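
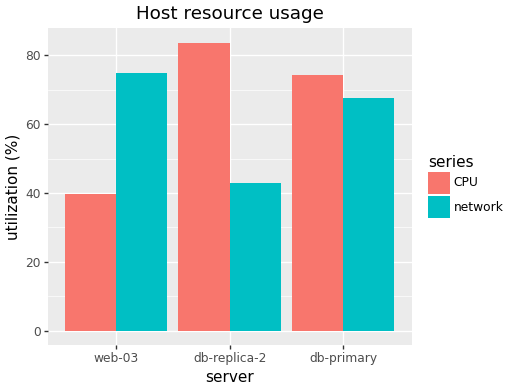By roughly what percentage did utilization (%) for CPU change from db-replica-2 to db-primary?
≈ -12.5%

db-replica-2 ≈ 80, db-primary ≈ 70; (70 − 80) / 80 ≈ -12.5%.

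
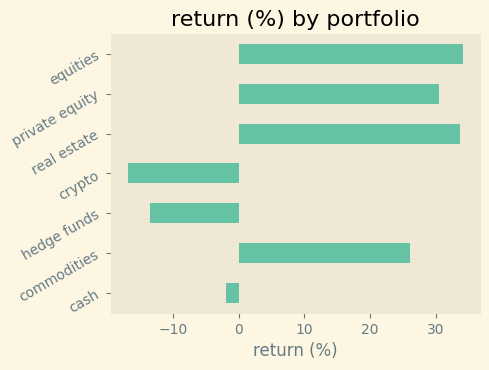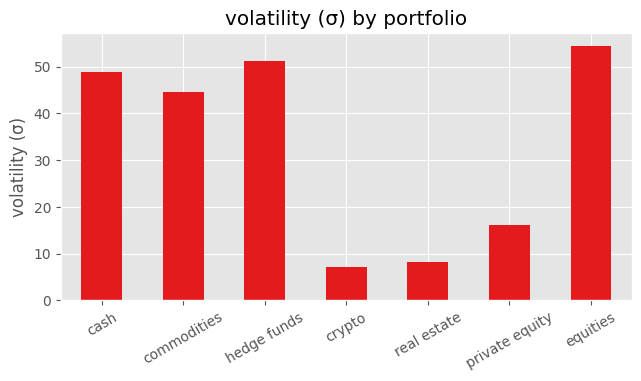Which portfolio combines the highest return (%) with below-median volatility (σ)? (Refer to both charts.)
real estate

Chart 2 median volatility (σ) ≈ 45; below-median portfolios: crypto, real estate, private equity. Among those, real estate has the highest return (%) (≈ 35).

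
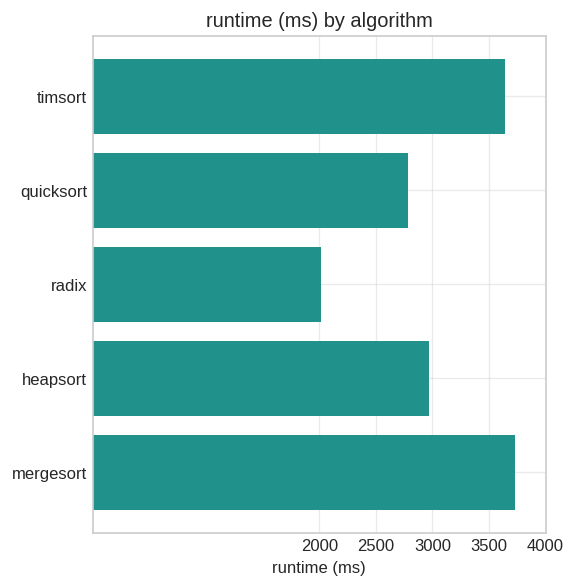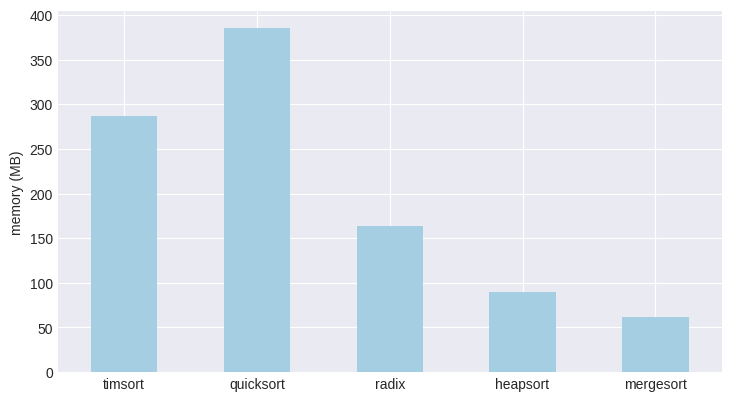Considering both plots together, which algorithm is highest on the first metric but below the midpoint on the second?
Chart 2 median memory (MB) ≈ 150; below-median algorithms: heapsort, mergesort. Among those, mergesort has the highest runtime (ms) (≈ 3500).

mergesort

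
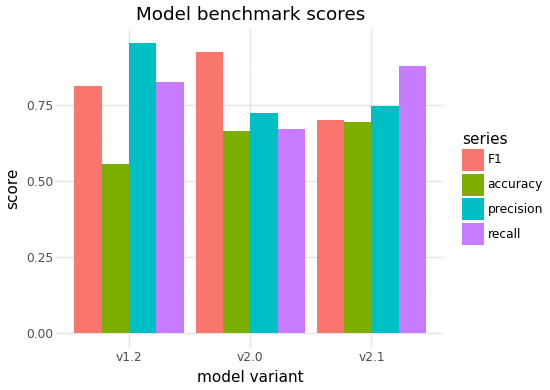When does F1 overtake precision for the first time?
v2.0

v1.2: F1 ≈ 0.8 vs precision ≈ 1.0 (not yet); v2.0: F1 ≈ 0.9 vs precision ≈ 0.7 (first crossover).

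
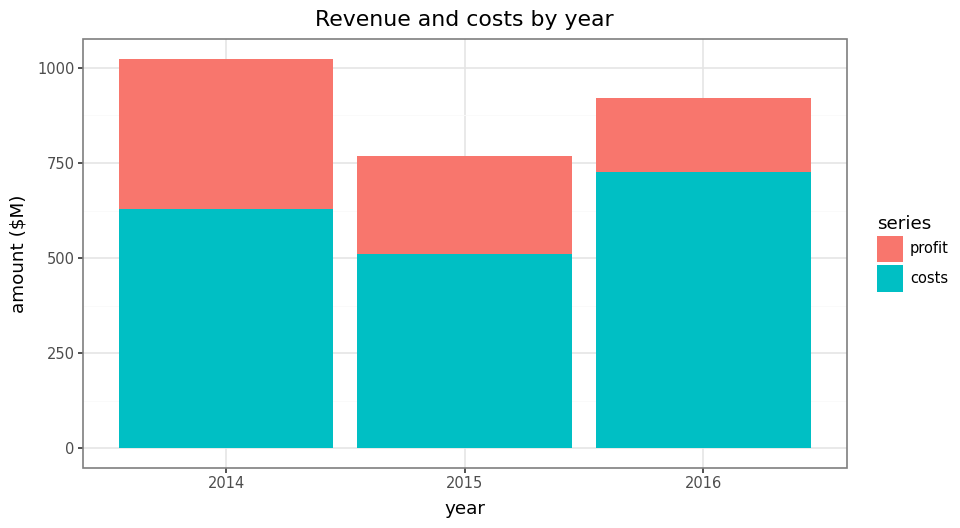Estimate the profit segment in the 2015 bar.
≈ 300

profit top ≈ 800, bottom ≈ 500; segment ≈ 300.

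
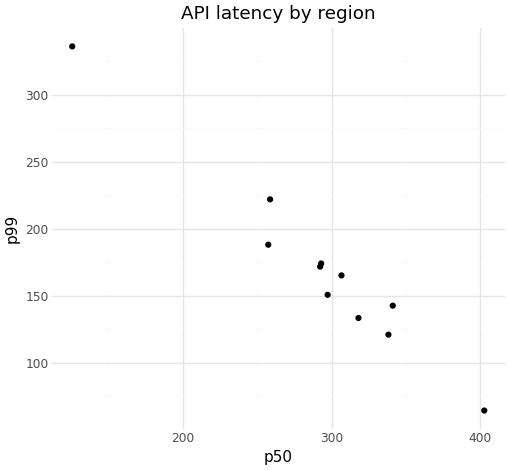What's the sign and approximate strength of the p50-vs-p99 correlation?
negative, strong

Points are negatively correlated; strong (|r| ≈ 1.0).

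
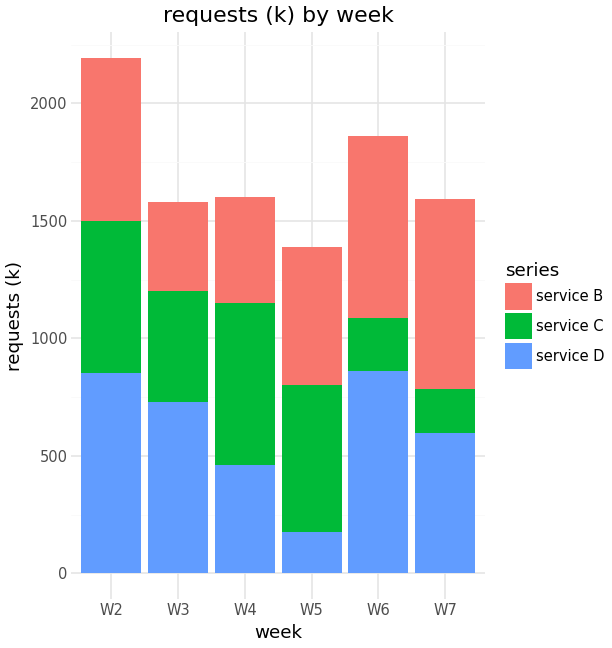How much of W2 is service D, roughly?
≈ 800

service D top ≈ 800, bottom ≈ 0; segment ≈ 800.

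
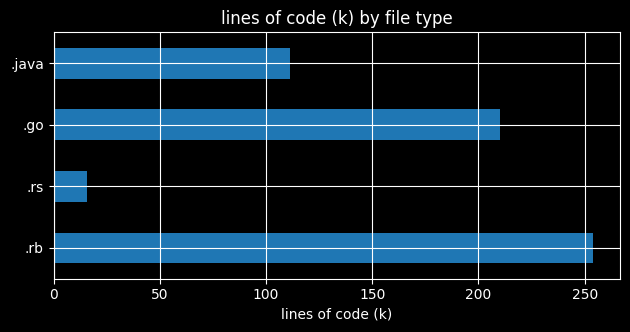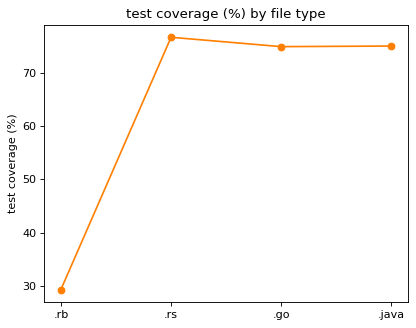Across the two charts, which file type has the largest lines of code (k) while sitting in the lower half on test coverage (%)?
.rb

Chart 2 median test coverage (%) ≈ 80; below-median file types: .rb, .go. Among those, .rb has the highest lines of code (k) (≈ 250).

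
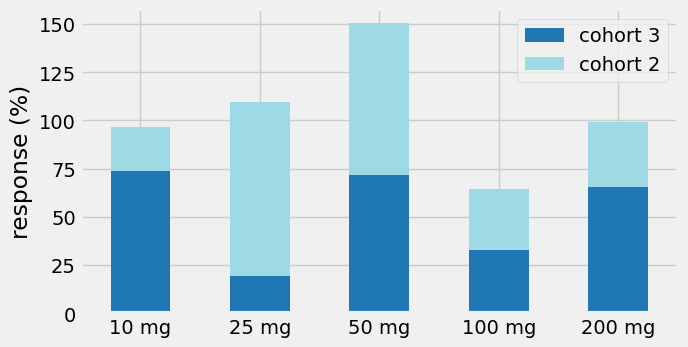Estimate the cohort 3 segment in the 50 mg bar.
≈ 80

cohort 3 top ≈ 80, bottom ≈ 0; segment ≈ 80.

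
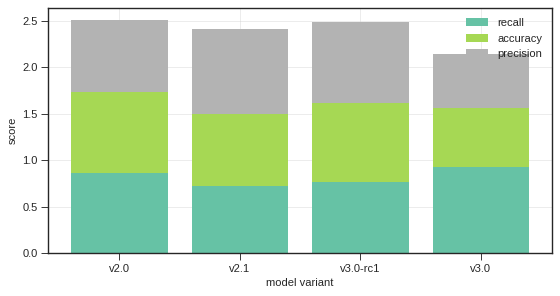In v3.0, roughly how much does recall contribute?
recall top ≈ 1.0, bottom ≈ 0.0; segment ≈ 1.0.

≈ 1.0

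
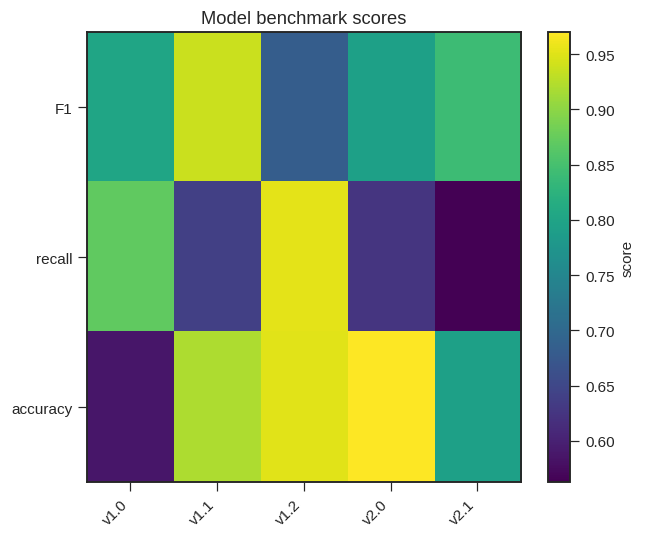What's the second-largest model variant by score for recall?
v1.0

Top 3 for recall: v1.2 ≈ 0.95, v1.0 ≈ 0.85, v1.1 ≈ 0.65.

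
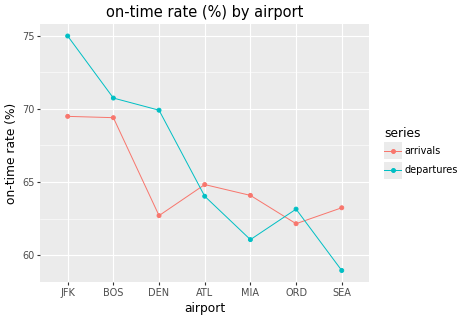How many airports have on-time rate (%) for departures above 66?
Above 66: JFK, BOS, DEN.

3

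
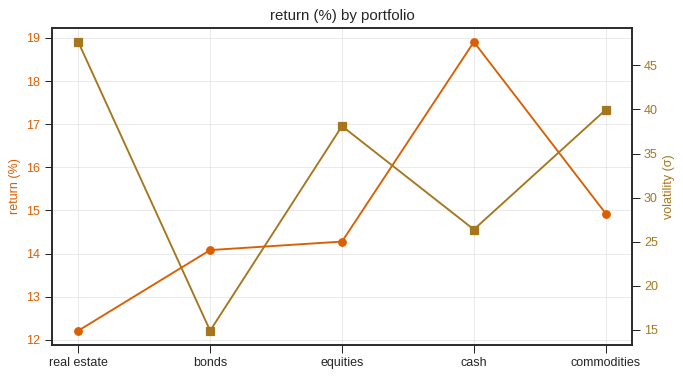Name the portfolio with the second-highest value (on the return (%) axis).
Top 3 (on the return (%) axis): cash ≈ 19, commodities ≈ 15, equities ≈ 14.

commodities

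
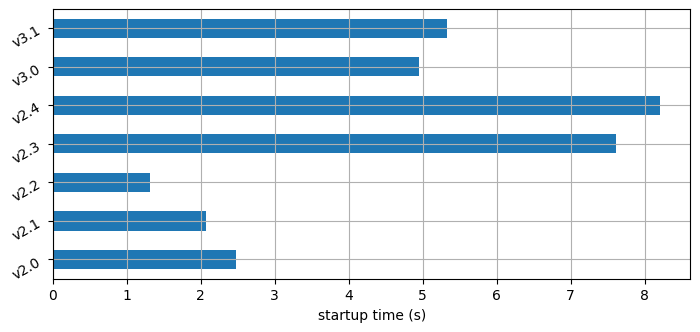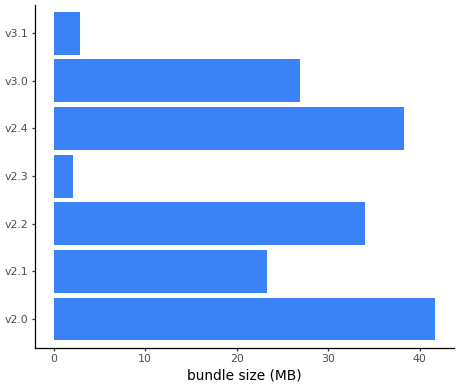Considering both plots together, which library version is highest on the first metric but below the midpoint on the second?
Chart 2 median bundle size (MB) ≈ 25; below-median library versions: v2.1, v2.3, v3.1. Among those, v2.3 has the highest startup time (s) (≈ 8).

v2.3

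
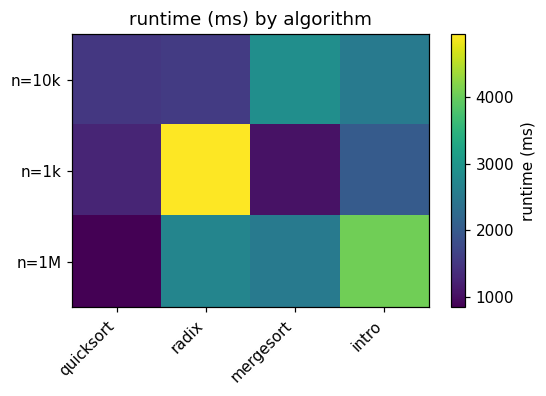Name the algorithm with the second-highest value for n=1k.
Top 3 for n=1k: radix ≈ 5000, intro ≈ 2000, quicksort ≈ 1500.

intro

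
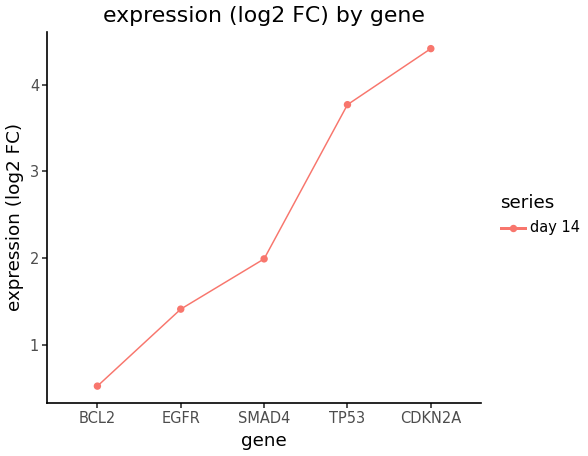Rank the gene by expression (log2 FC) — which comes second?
TP53

Top 3: CDKN2A ≈ 4.5, TP53 ≈ 4.0, SMAD4 ≈ 2.0.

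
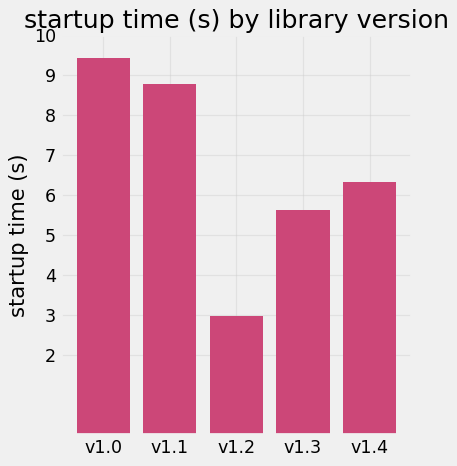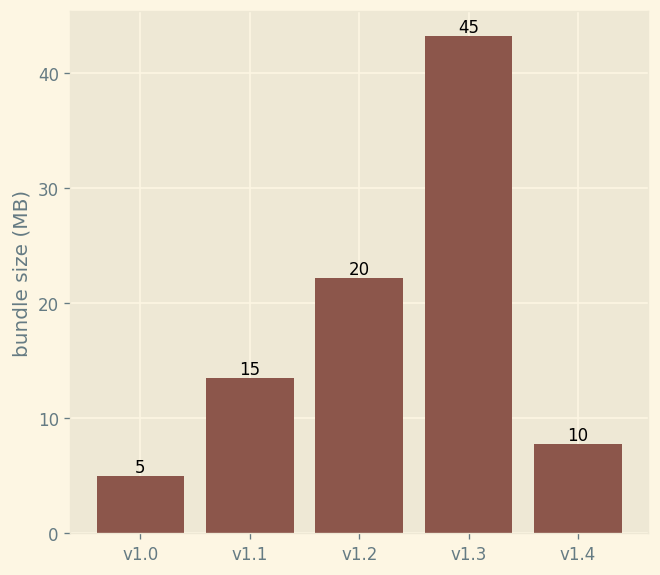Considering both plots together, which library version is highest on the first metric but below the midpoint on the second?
v1.0

Chart 2 median bundle size (MB) ≈ 15; below-median library versions: v1.0, v1.4. Among those, v1.0 has the highest startup time (s) (≈ 9).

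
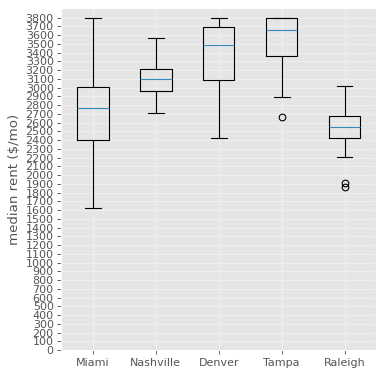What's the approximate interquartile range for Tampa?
≈ 400

Q3 ≈ 3800, Q1 ≈ 3400; IQR ≈ 400.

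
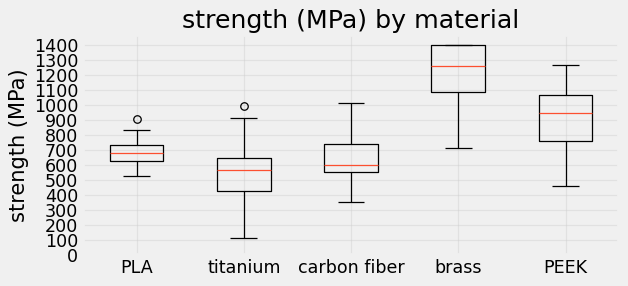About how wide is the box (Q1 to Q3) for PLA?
≈ 100

Q3 ≈ 700, Q1 ≈ 600; IQR ≈ 100.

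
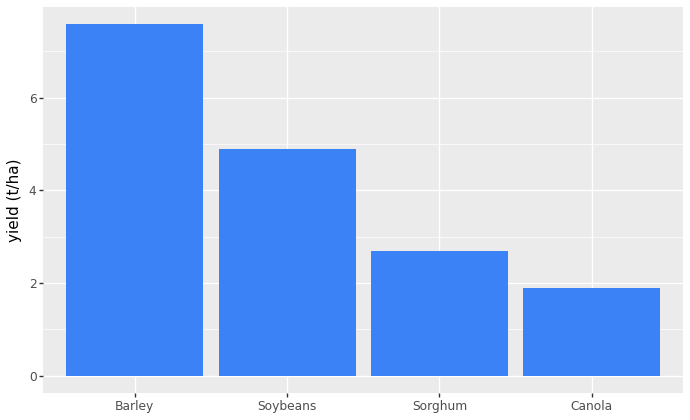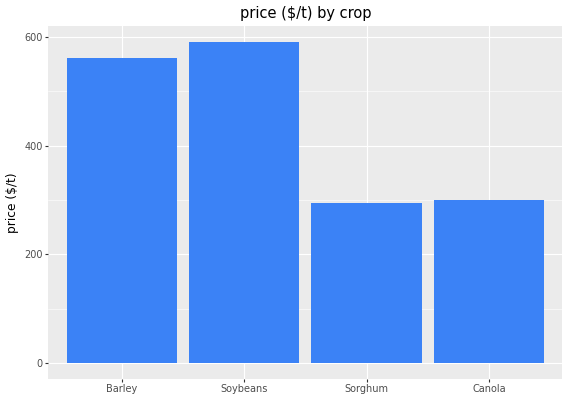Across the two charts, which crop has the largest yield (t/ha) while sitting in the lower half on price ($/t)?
Sorghum

Chart 2 median price ($/t) ≈ 400; below-median crops: Sorghum, Canola. Among those, Sorghum has the highest yield (t/ha) (≈ 3).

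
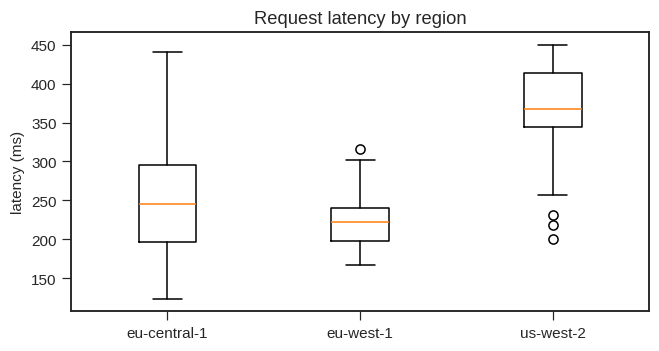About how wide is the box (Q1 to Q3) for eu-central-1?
≈ 100

Q3 ≈ 300, Q1 ≈ 200; IQR ≈ 100.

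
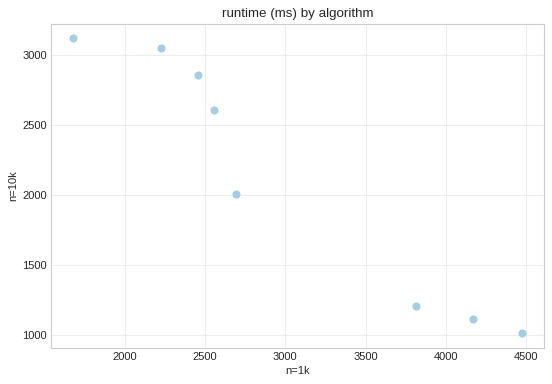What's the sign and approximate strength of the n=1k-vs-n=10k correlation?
negative, strong

Points are negatively correlated; strong (|r| ≈ 1.0).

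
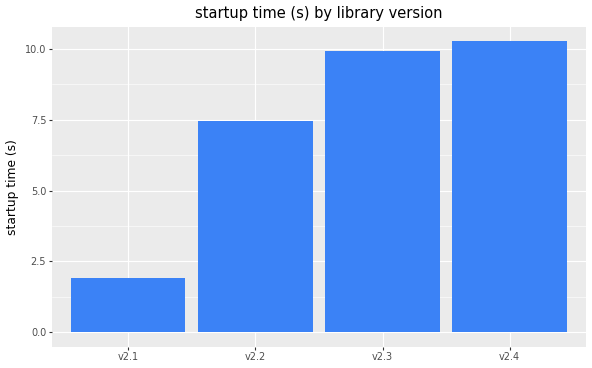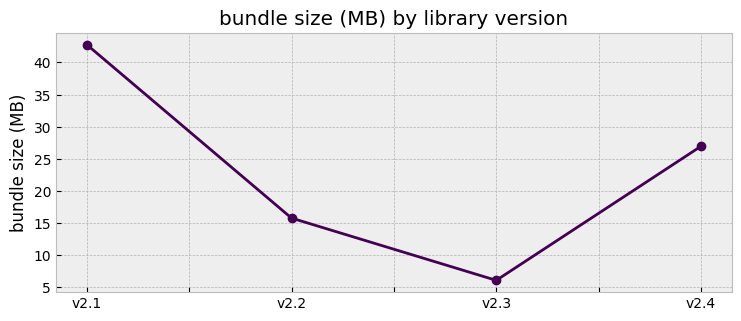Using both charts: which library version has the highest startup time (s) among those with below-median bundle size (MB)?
Chart 2 median bundle size (MB) ≈ 20; below-median library versions: v2.2, v2.3. Among those, v2.3 has the highest startup time (s) (≈ 10).

v2.3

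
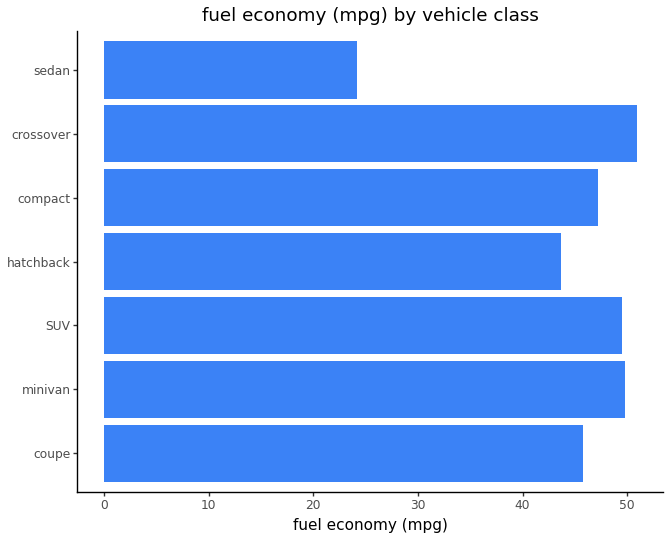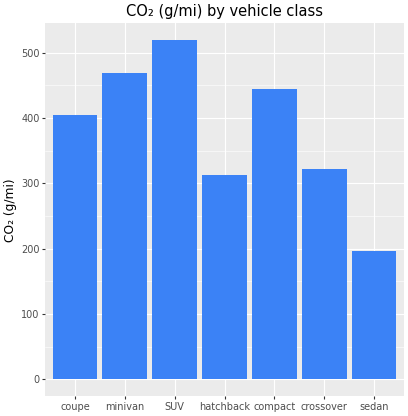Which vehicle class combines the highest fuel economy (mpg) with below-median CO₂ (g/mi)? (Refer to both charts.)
Chart 2 median CO₂ (g/mi) ≈ 400; below-median vehicle classes: hatchback, crossover, sedan. Among those, crossover has the highest fuel economy (mpg) (≈ 50).

crossover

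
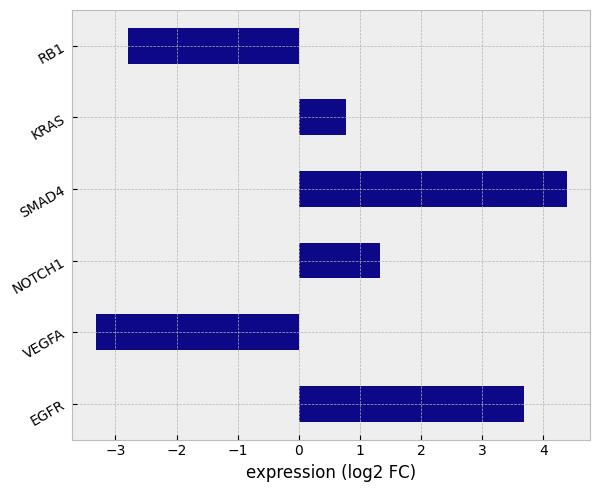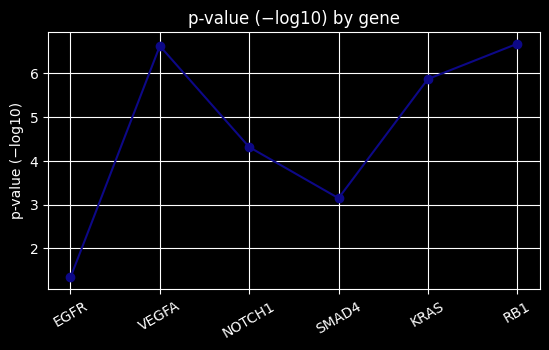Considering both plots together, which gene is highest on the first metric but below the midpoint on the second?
Chart 2 median p-value (−log10) ≈ 5; below-median genes: EGFR, NOTCH1, SMAD4. Among those, SMAD4 has the highest expression (log2 FC) (≈ 4.5).

SMAD4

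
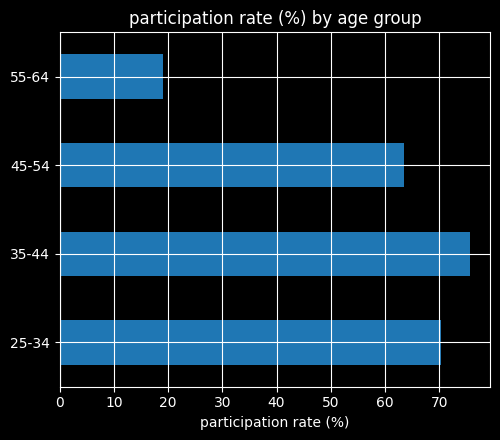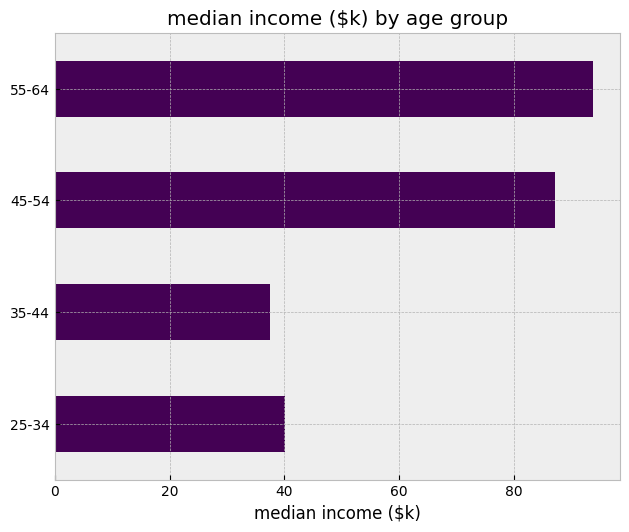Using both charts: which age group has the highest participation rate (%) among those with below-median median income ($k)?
Chart 2 median median income ($k) ≈ 60; below-median age groups: 25-34, 35-44. Among those, 35-44 has the highest participation rate (%) (≈ 80).

35-44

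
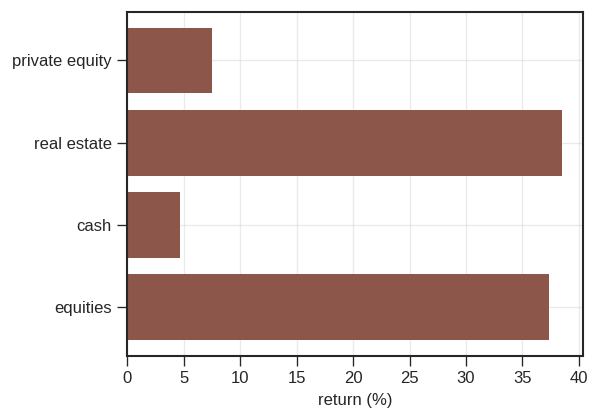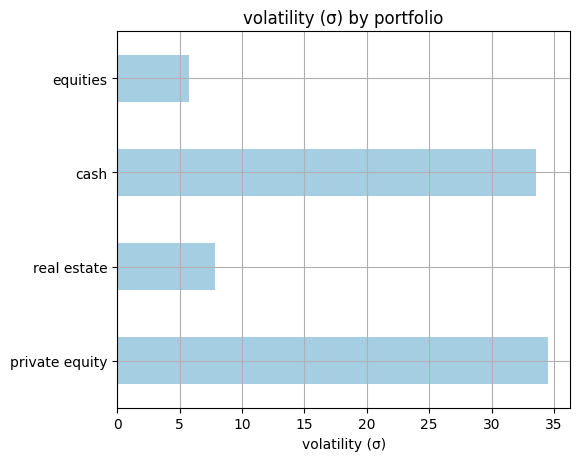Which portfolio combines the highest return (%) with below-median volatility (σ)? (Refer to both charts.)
Chart 2 median volatility (σ) ≈ 20; below-median portfolios: real estate, equities. Among those, real estate has the highest return (%) (≈ 40).

real estate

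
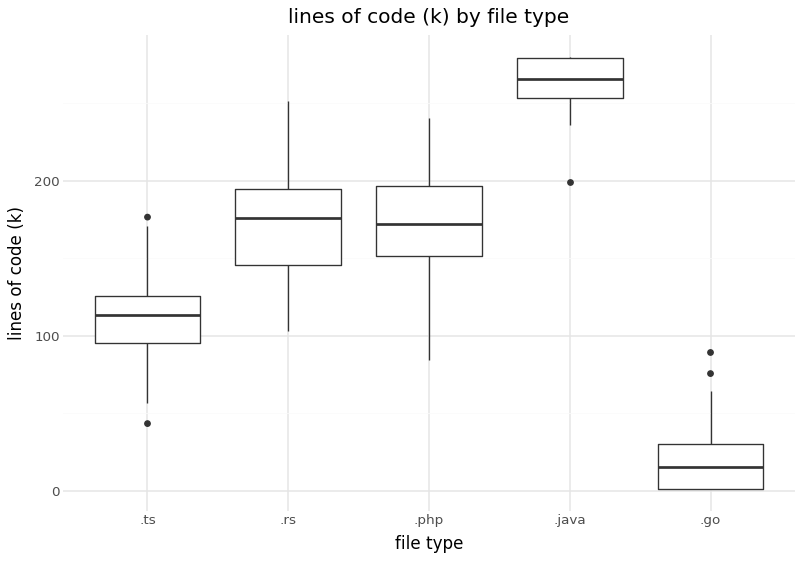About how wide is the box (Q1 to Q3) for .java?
Q3 ≈ 275, Q1 ≈ 250; IQR ≈ 25.

≈ 25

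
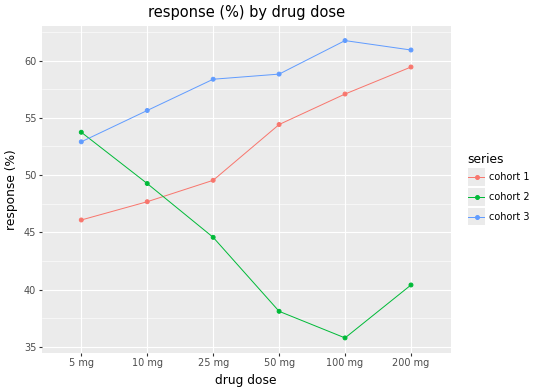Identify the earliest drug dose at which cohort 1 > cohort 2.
10 mg: cohort 1 ≈ 50 vs cohort 2 ≈ 50 (not yet); 25 mg: cohort 1 ≈ 50 vs cohort 2 ≈ 45 (first crossover).

25 mg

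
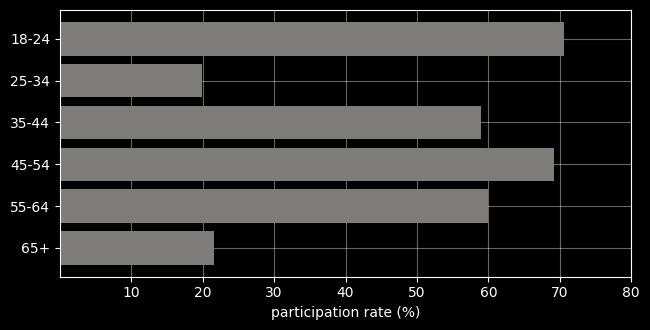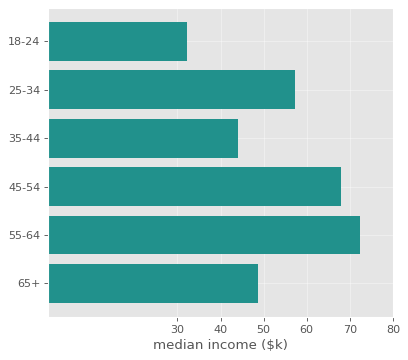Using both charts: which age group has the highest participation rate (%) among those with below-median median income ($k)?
Chart 2 median median income ($k) ≈ 50; below-median age groups: 18-24, 35-44, 65+. Among those, 18-24 has the highest participation rate (%) (≈ 70).

18-24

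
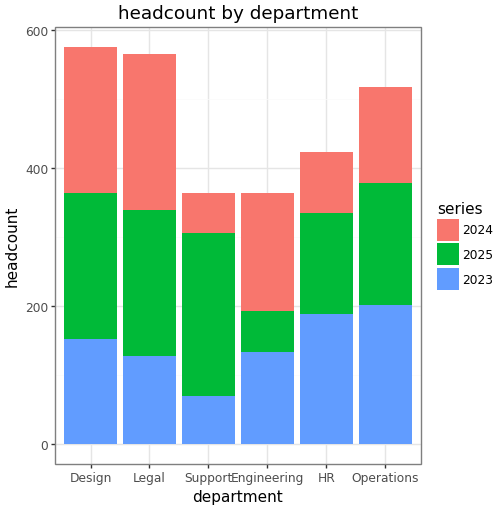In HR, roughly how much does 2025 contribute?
≈ 150

2025 top ≈ 350, bottom ≈ 200; segment ≈ 150.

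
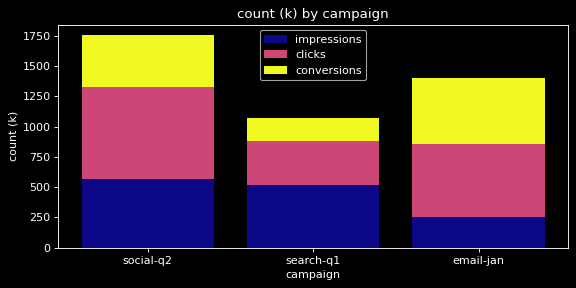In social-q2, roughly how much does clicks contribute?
≈ 800

clicks top ≈ 1400, bottom ≈ 600; segment ≈ 800.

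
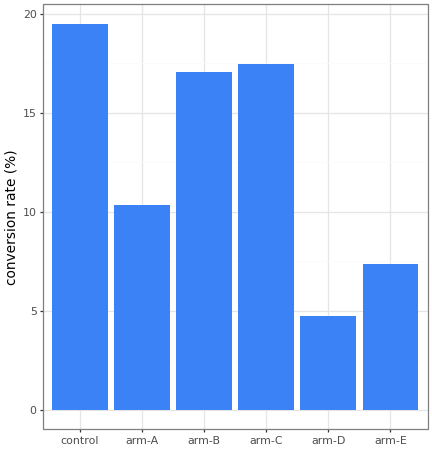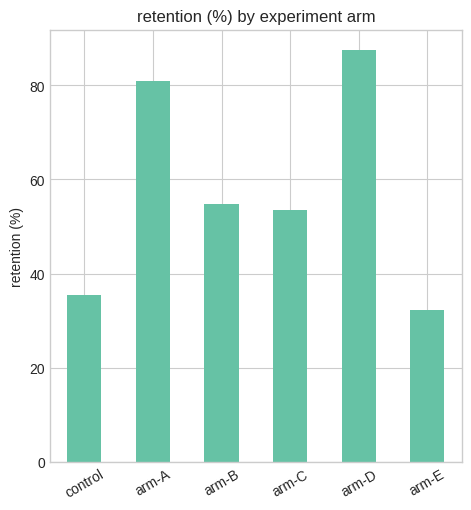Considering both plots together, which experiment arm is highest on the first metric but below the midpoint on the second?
control

Chart 2 median retention (%) ≈ 50; below-median experiment arms: control, arm-C, arm-E. Among those, control has the highest conversion rate (%) (≈ 20).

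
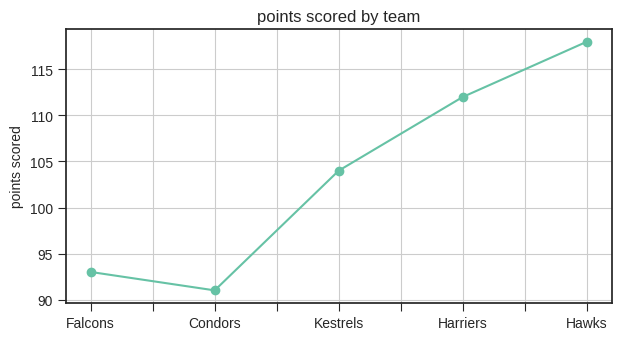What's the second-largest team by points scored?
Harriers

Top 3: Hawks ≈ 120, Harriers ≈ 110, Kestrels ≈ 105.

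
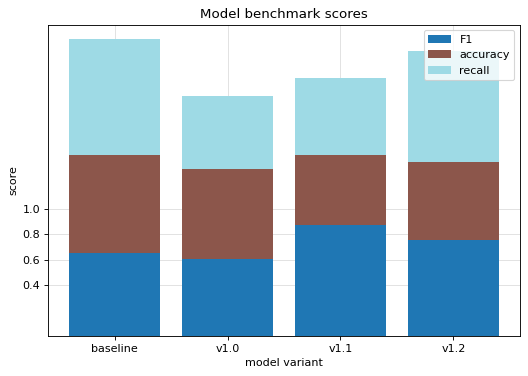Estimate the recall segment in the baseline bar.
recall top ≈ 2.4, bottom ≈ 1.4; segment ≈ 1.0.

≈ 1.0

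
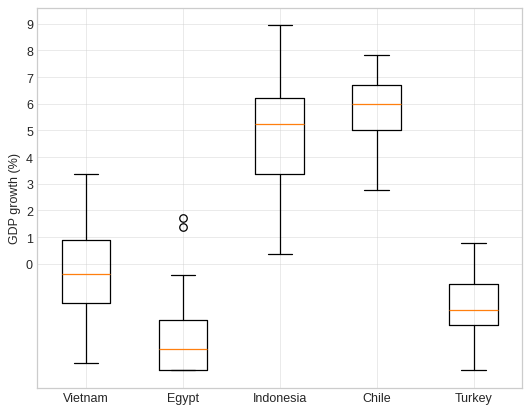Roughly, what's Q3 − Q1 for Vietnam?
≈ 2

Q3 ≈ 1, Q1 ≈ -1; IQR ≈ 2.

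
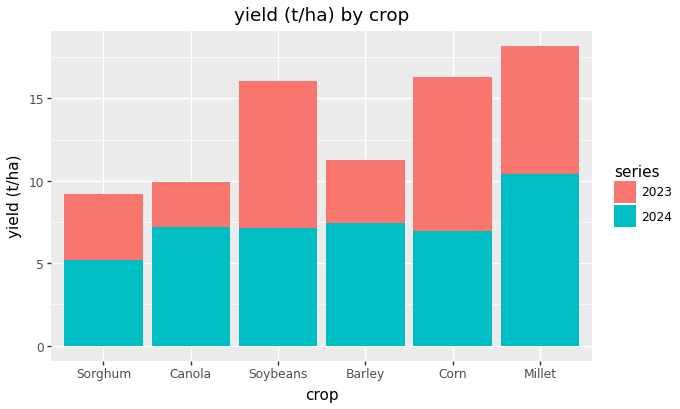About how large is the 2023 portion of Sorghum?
≈ 4

2023 top ≈ 10, bottom ≈ 6; segment ≈ 4.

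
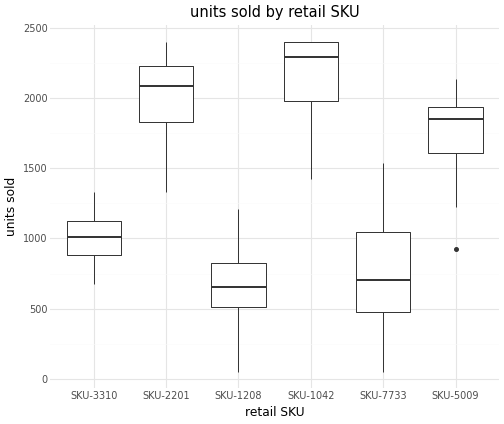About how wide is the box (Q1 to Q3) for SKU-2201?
Q3 ≈ 2200, Q1 ≈ 1800; IQR ≈ 400.

≈ 400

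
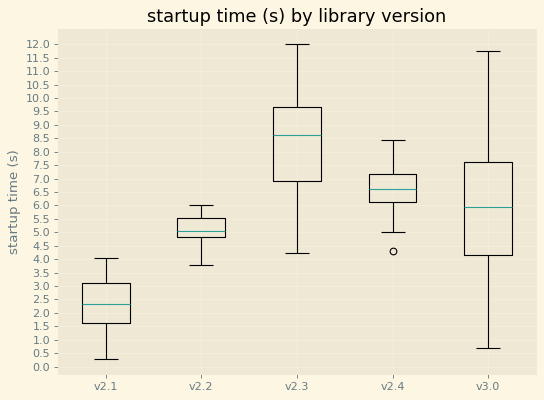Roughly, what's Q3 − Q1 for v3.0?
Q3 ≈ 7.5, Q1 ≈ 4.0; IQR ≈ 3.5.

≈ 3.5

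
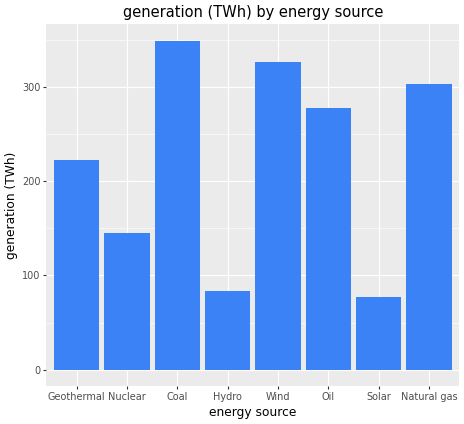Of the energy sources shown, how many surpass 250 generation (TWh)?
Above 250: Coal, Wind, Oil, Natural gas.

4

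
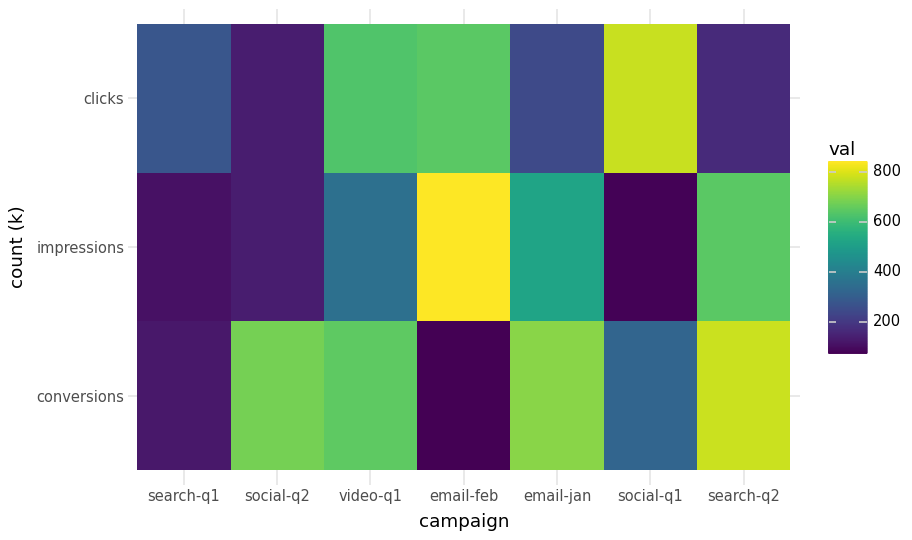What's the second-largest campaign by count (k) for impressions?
Top 3 for impressions: email-feb ≈ 800, search-q2 ≈ 600, email-jan ≈ 500.

search-q2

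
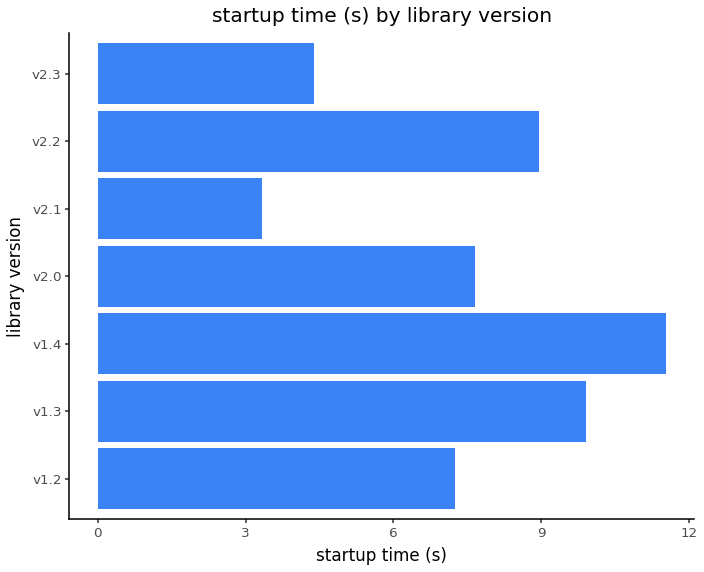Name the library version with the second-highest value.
Top 3: v1.4 ≈ 12, v1.3 ≈ 10, v2.2 ≈ 9.

v1.3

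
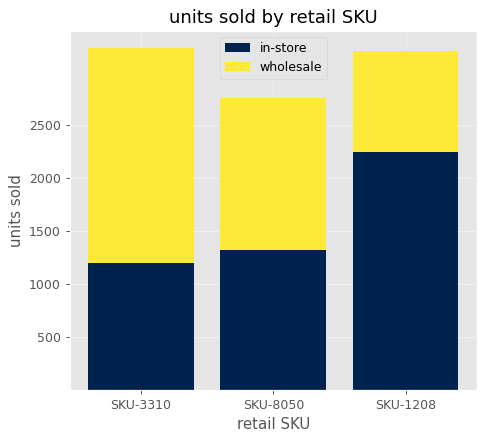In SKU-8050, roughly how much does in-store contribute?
in-store top ≈ 1500, bottom ≈ 0; segment ≈ 1500.

≈ 1500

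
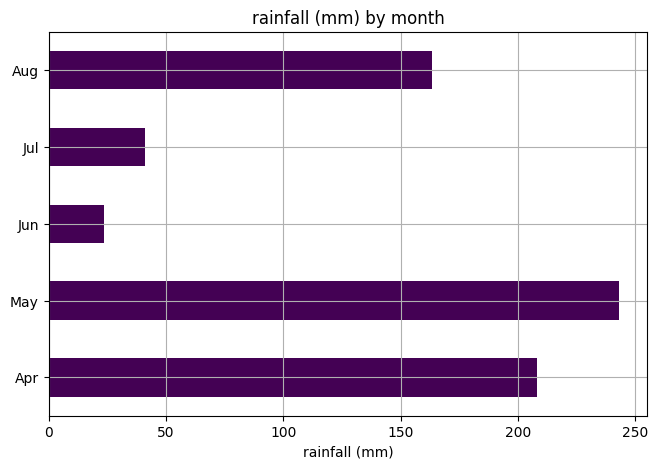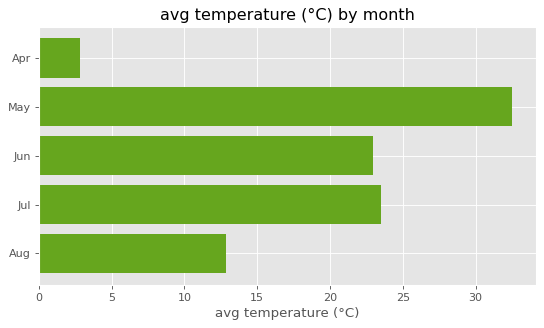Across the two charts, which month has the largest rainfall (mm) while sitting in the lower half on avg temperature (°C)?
Chart 2 median avg temperature (°C) ≈ 25; below-median months: Apr, Aug. Among those, Apr has the highest rainfall (mm) (≈ 200).

Apr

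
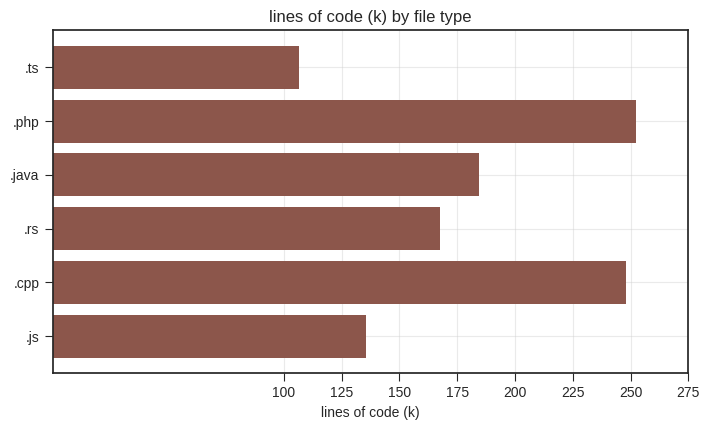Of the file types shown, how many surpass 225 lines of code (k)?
2

Above 225: .php, .cpp.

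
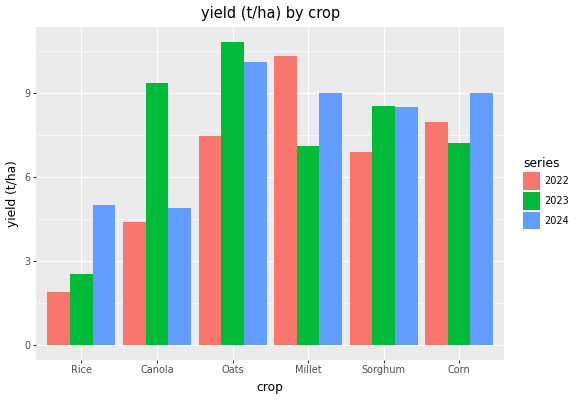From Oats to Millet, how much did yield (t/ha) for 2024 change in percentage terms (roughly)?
Oats ≈ 10, Millet ≈ 9; (9 − 10) / 10 ≈ -10%.

≈ -10%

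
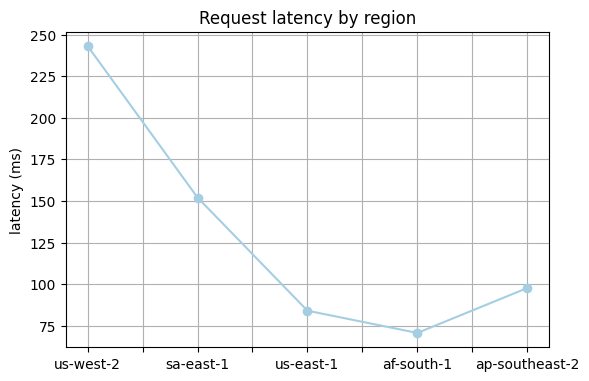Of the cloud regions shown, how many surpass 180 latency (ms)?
1

Above 180: us-west-2.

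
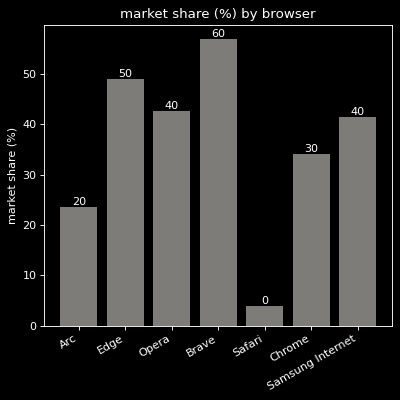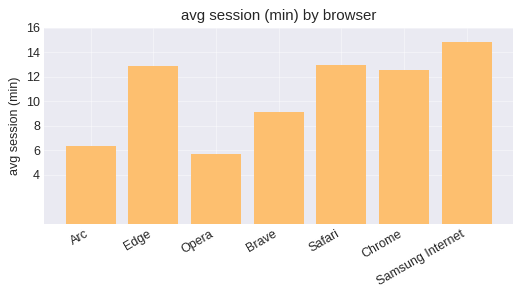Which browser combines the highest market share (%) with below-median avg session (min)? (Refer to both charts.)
Chart 2 median avg session (min) ≈ 12; below-median browsers: Arc, Opera, Brave. Among those, Brave has the highest market share (%) (≈ 60).

Brave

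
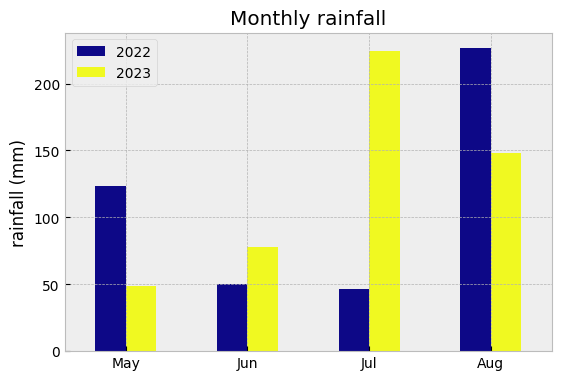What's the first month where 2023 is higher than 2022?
May: 2023 ≈ 40 vs 2022 ≈ 120 (not yet); Jun: 2023 ≈ 80 vs 2022 ≈ 60 (first crossover).

Jun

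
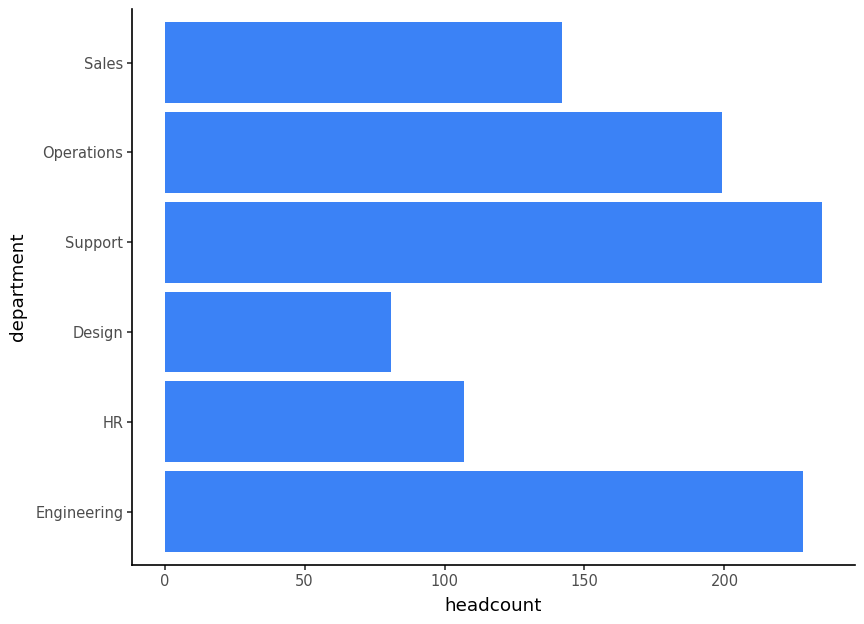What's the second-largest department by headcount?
Top 3: Support ≈ 240, Engineering ≈ 220, Operations ≈ 200.

Engineering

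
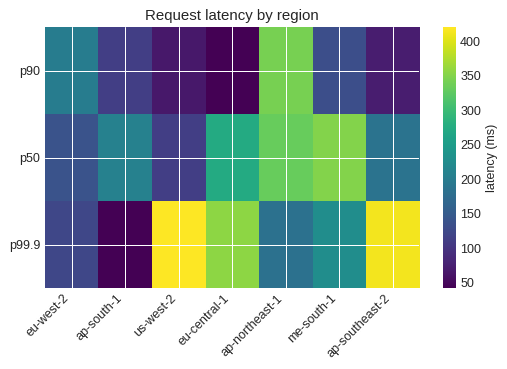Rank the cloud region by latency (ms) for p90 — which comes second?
eu-west-2

Top 3 for p90: ap-northeast-1 ≈ 350, eu-west-2 ≈ 200, me-south-1 ≈ 150.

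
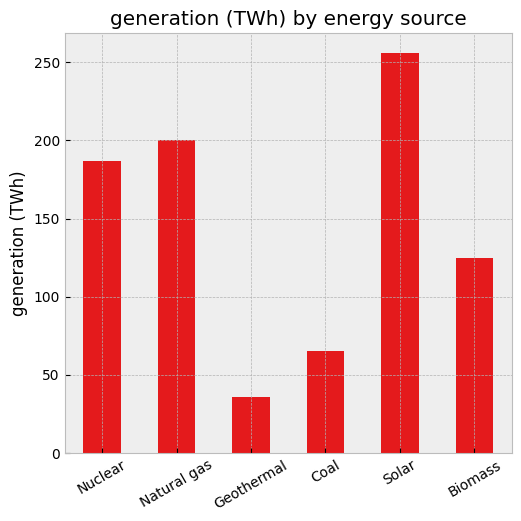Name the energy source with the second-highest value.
Natural gas

Top 3: Solar ≈ 250, Natural gas ≈ 200, Nuclear ≈ 175.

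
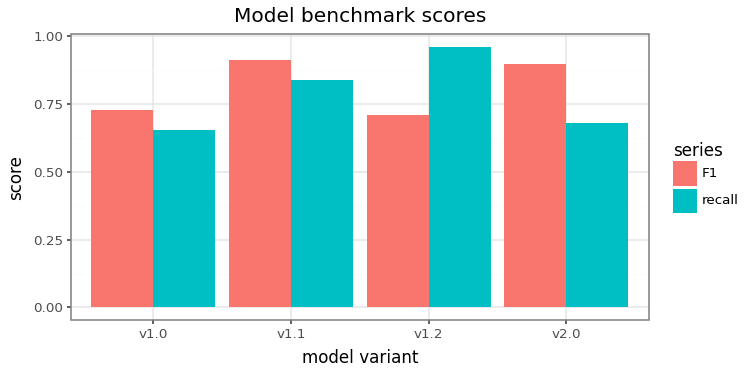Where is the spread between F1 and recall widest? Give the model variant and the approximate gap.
v1.2, ≈ 0.3

v1.2: F1 ≈ 0.7, recall ≈ 1.0 → gap ≈ 0.3. Next-largest (v2.0) is only ≈ 0.2.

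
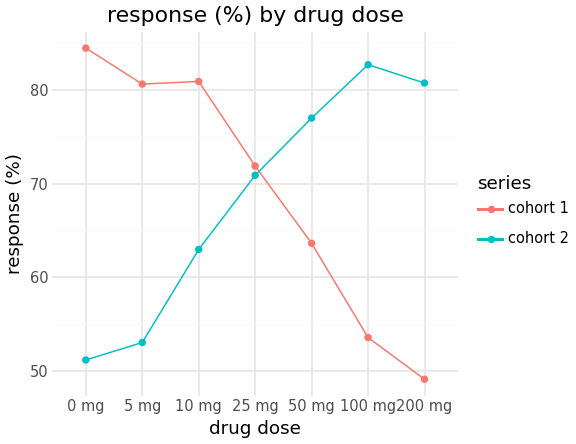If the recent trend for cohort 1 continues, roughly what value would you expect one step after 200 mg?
Last three: 65, 55, 50 → slope ≈ -7.5/step → next ≈ 42.5.

≈ 42.5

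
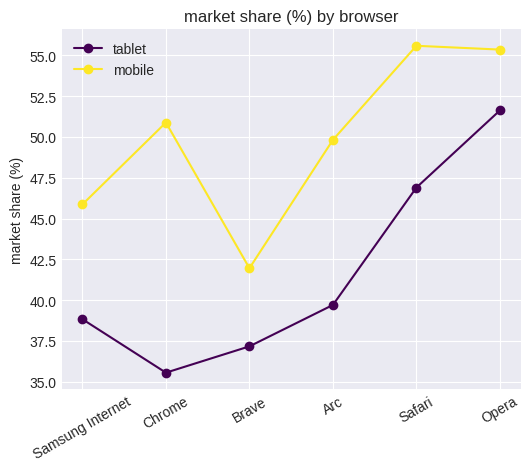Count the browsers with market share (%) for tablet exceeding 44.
Above 44: Safari, Opera.

2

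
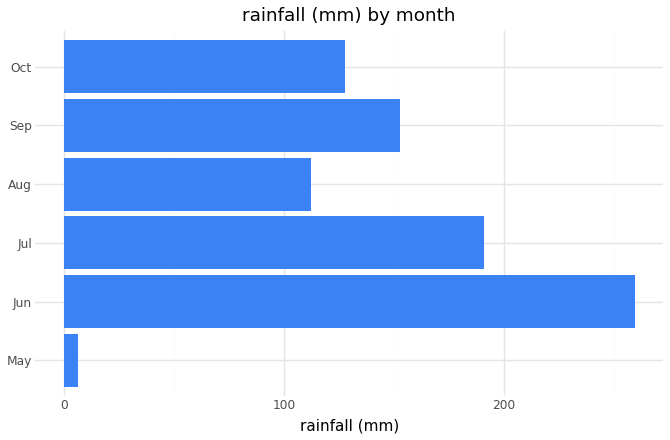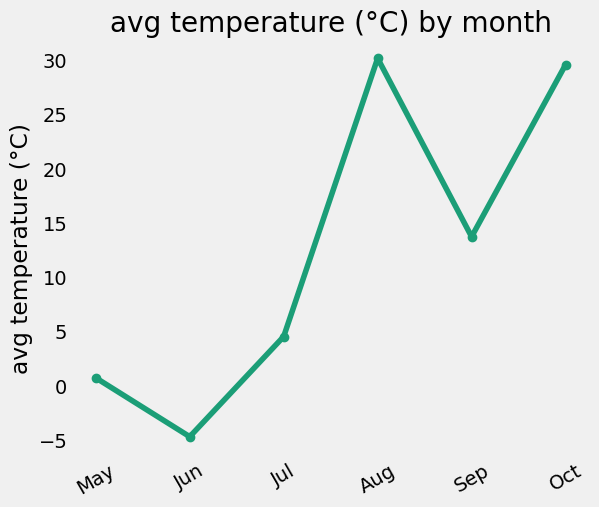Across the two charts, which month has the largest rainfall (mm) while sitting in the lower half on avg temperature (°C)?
Chart 2 median avg temperature (°C) ≈ 10; below-median months: May, Jun, Jul. Among those, Jun has the highest rainfall (mm) (≈ 250).

Jun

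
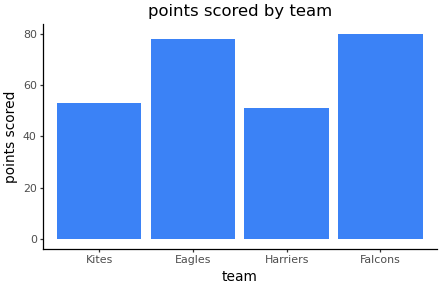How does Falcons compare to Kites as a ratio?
Falcons ≈ 80, Kites ≈ 50; 80/50 ≈ 1.6.

≈ 1.6×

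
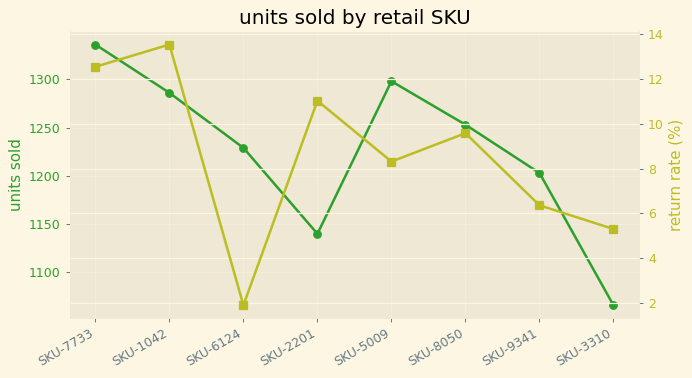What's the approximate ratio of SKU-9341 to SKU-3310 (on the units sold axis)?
SKU-9341 ≈ 1200, SKU-3310 ≈ 1075; 1200/1075 ≈ 1.12.

≈ 1.12×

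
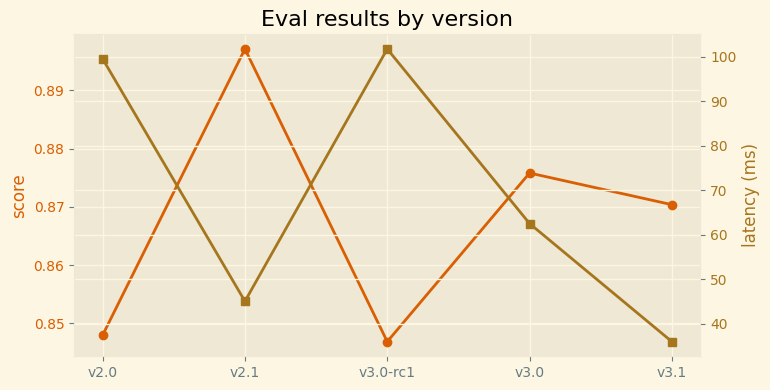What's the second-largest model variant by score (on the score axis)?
v3.0

Top 3 (on the score axis): v2.1 ≈ 0.90, v3.0 ≈ 0.88, v3.1 ≈ 0.87.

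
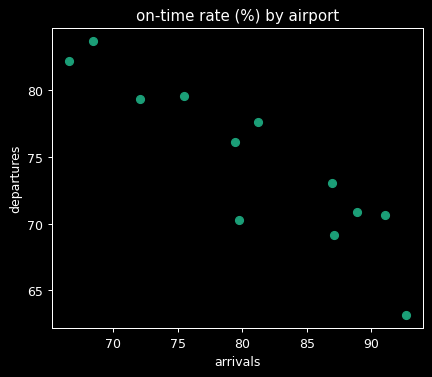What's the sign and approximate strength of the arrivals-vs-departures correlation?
negative, strong

Points are negatively correlated; strong (|r| ≈ 0.9).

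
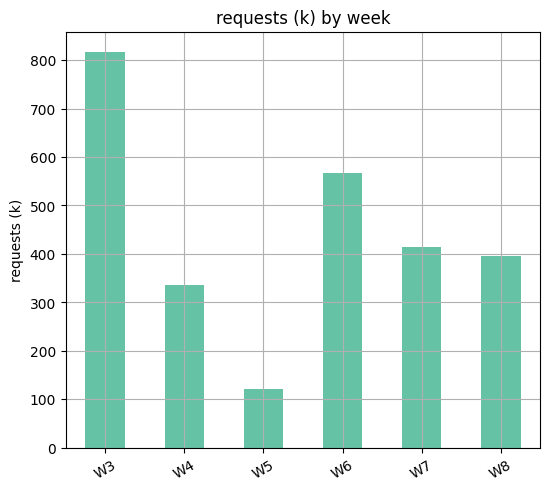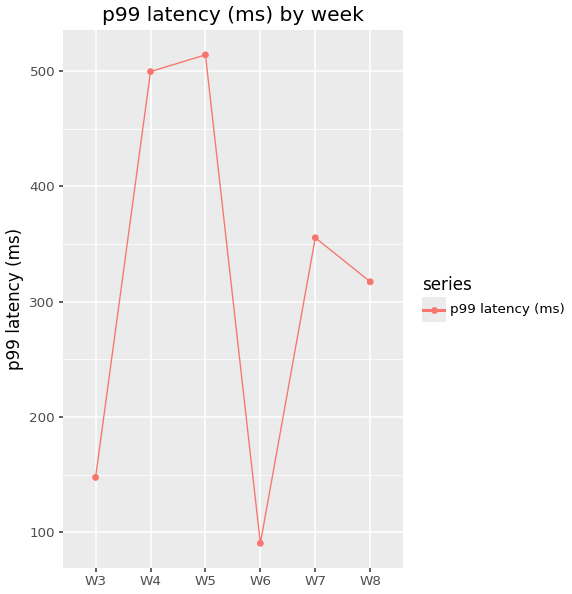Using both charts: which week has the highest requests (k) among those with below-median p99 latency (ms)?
Chart 2 median p99 latency (ms) ≈ 350; below-median weeks: W3, W6, W8. Among those, W3 has the highest requests (k) (≈ 800).

W3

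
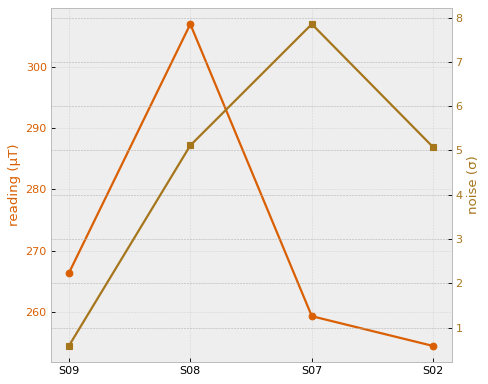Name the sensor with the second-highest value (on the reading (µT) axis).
Top 3 (on the reading (µT) axis): S08 ≈ 305, S09 ≈ 265, S07 ≈ 260.

S09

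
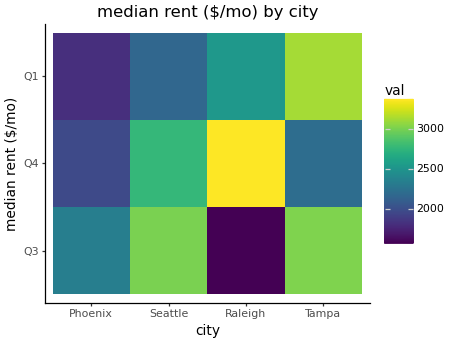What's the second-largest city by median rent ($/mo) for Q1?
Raleigh

Top 3 for Q1: Tampa ≈ 3200, Raleigh ≈ 2600, Seattle ≈ 2200.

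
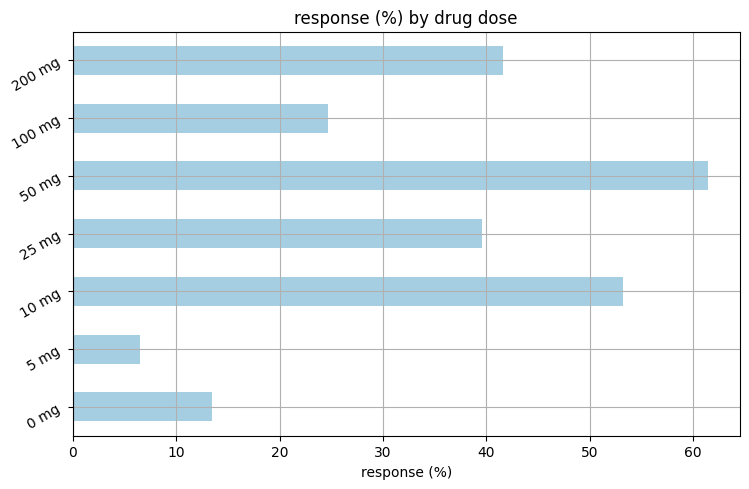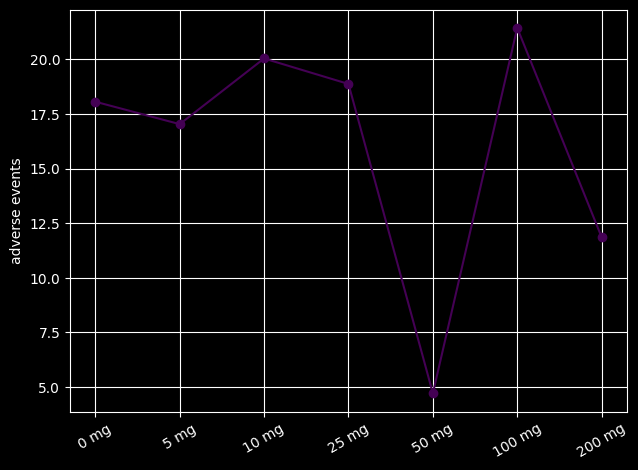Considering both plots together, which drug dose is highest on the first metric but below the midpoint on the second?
50 mg

Chart 2 median adverse events ≈ 18; below-median drug doses: 5 mg, 50 mg, 200 mg. Among those, 50 mg has the highest response (%) (≈ 60).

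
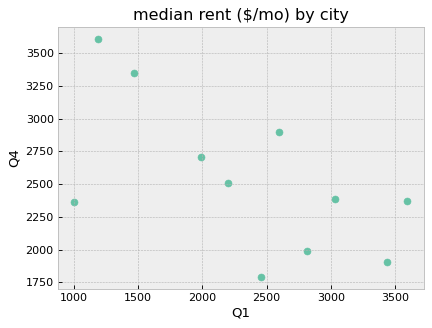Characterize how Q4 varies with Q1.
Points are negatively correlated; moderate (|r| ≈ 0.6).

negative, moderate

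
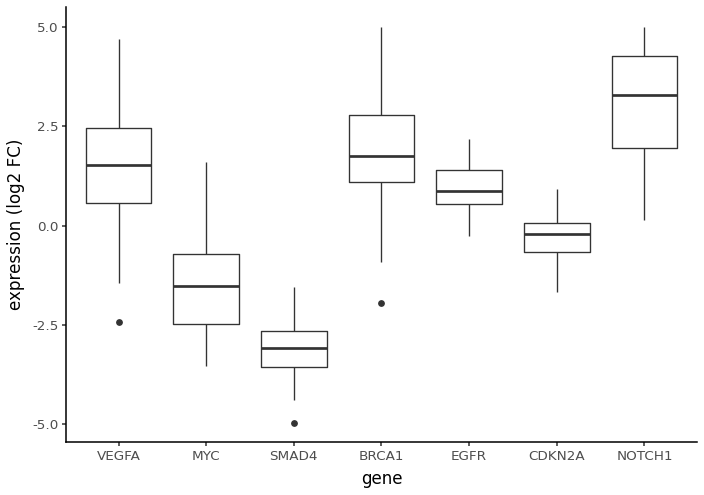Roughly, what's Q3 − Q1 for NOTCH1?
≈ 2

Q3 ≈ 4, Q1 ≈ 2; IQR ≈ 2.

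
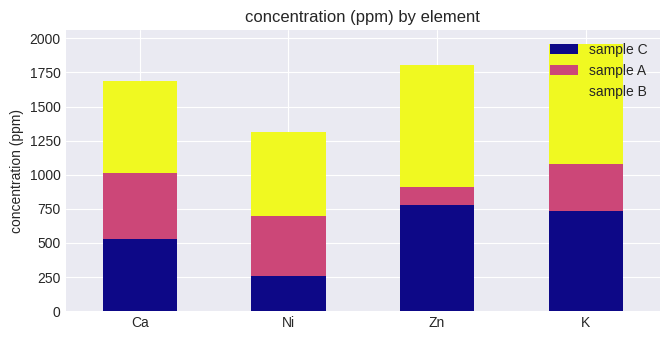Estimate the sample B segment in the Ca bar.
≈ 600

sample B top ≈ 1600, bottom ≈ 1000; segment ≈ 600.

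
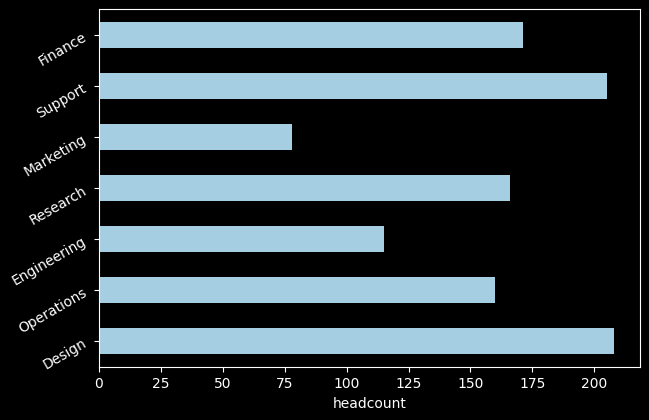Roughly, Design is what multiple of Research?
≈ 1.25×

Design ≈ 200, Research ≈ 160; 200/160 ≈ 1.25.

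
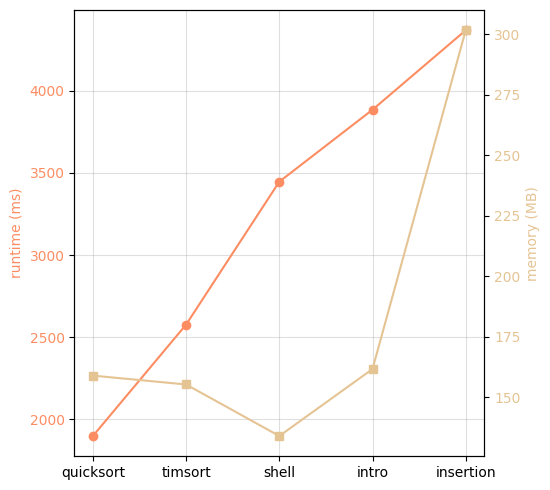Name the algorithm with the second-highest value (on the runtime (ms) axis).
intro

Top 3 (on the runtime (ms) axis): insertion ≈ 4500, intro ≈ 4000, shell ≈ 3500.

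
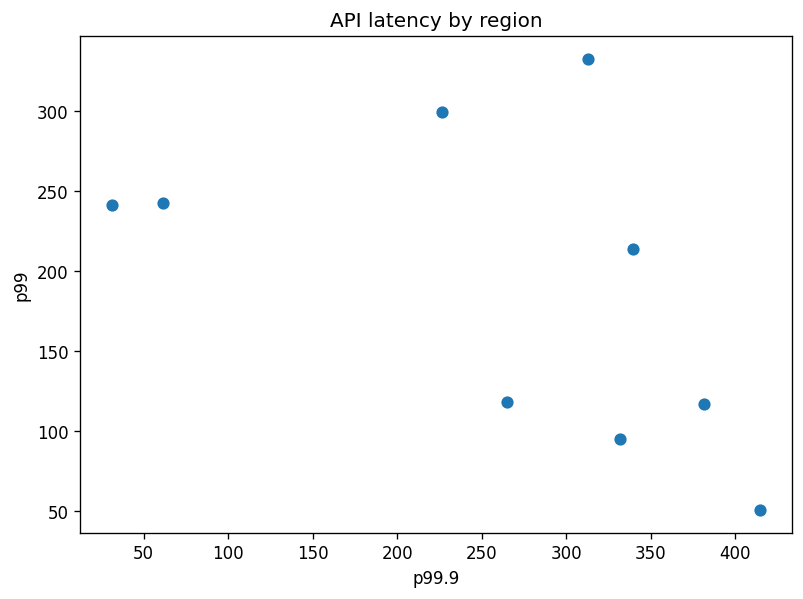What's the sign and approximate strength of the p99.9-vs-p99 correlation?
negative, moderate

Points are negatively correlated; moderate (|r| ≈ 0.5).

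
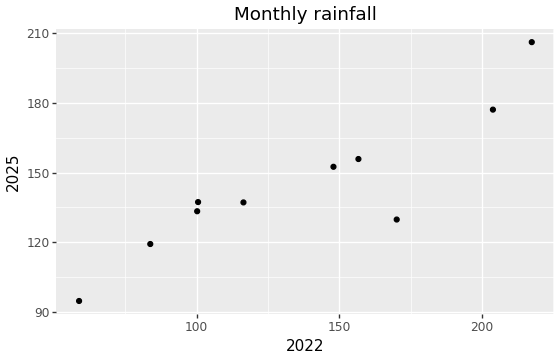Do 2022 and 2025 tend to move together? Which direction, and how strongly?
Points are positively correlated; strong (|r| ≈ 0.9).

positive, strong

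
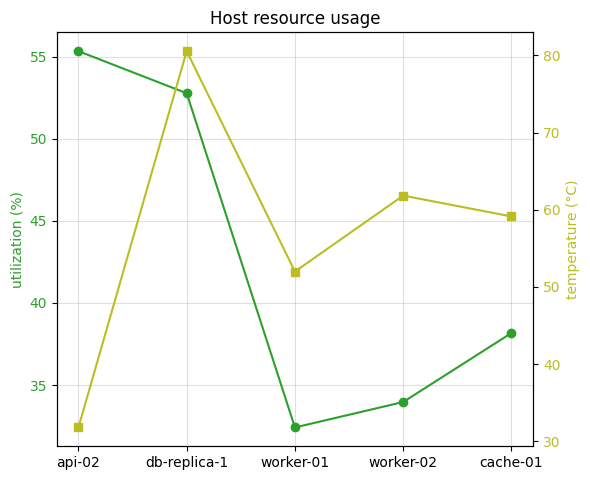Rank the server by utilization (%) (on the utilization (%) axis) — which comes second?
Top 3 (on the utilization (%) axis): api-02 ≈ 56, db-replica-1 ≈ 52, cache-01 ≈ 38.

db-replica-1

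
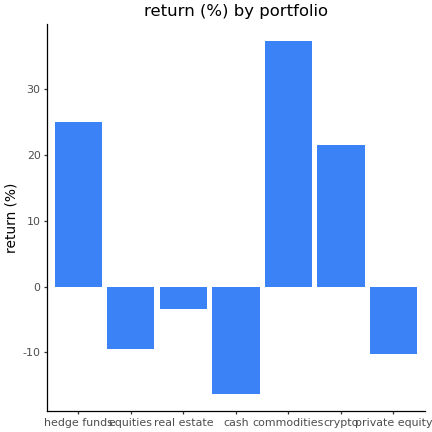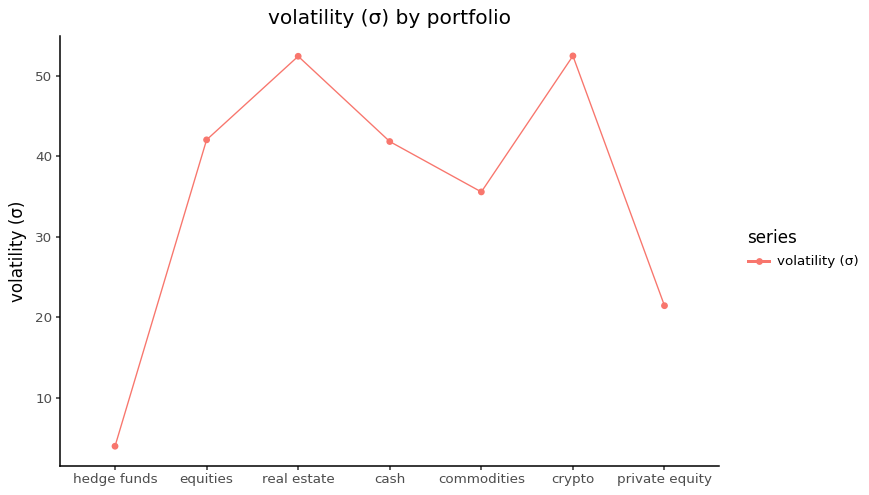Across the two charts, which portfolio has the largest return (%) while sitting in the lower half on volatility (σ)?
Chart 2 median volatility (σ) ≈ 40; below-median portfolios: hedge funds, commodities, private equity. Among those, commodities has the highest return (%) (≈ 35).

commodities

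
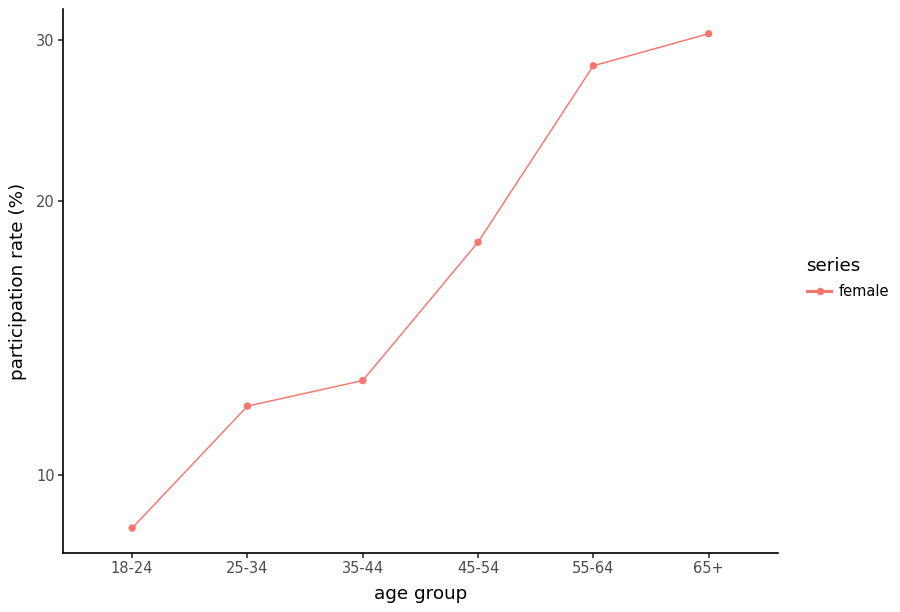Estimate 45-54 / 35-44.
≈ 1.5×

45-54 ≈ 18, 35-44 ≈ 12; 18/12 ≈ 1.5.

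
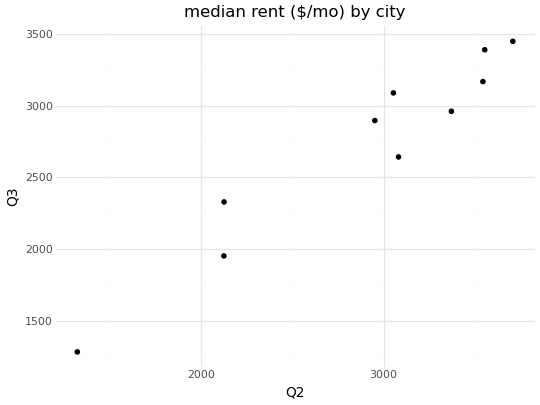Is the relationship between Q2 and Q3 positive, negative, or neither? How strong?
Points are positively correlated; strong (|r| ≈ 1.0).

positive, strong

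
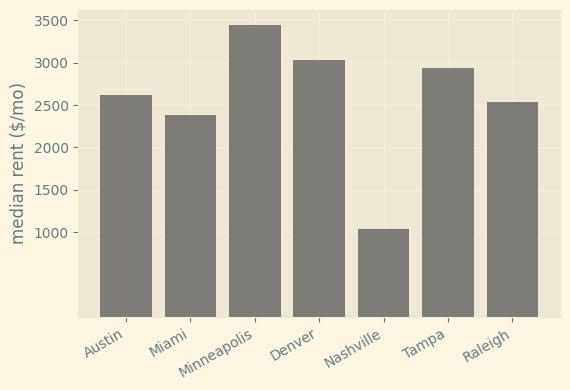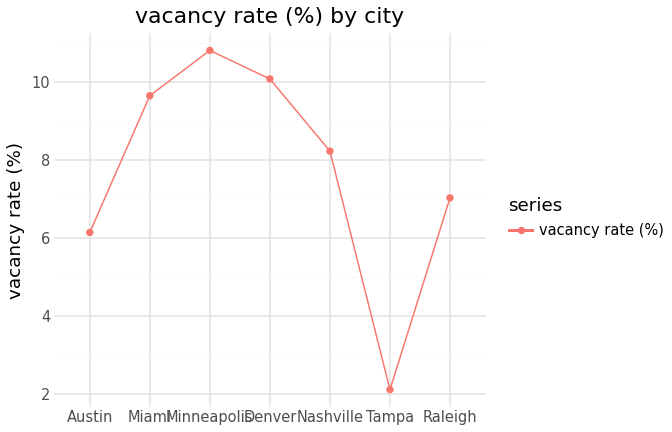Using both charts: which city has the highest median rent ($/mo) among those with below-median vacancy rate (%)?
Tampa

Chart 2 median vacancy rate (%) ≈ 8; below-median cities: Austin, Tampa, Raleigh. Among those, Tampa has the highest median rent ($/mo) (≈ 3000).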